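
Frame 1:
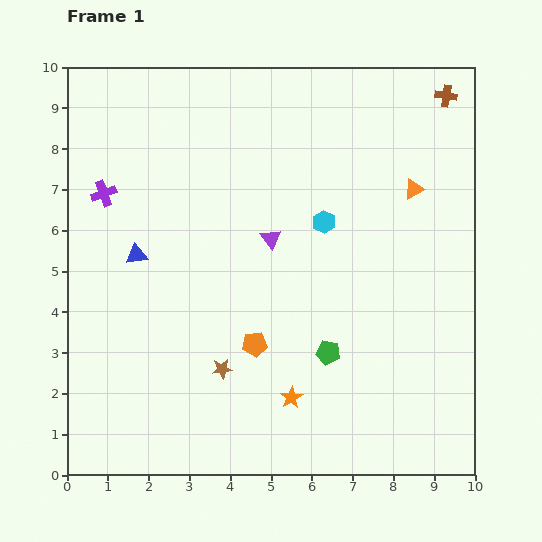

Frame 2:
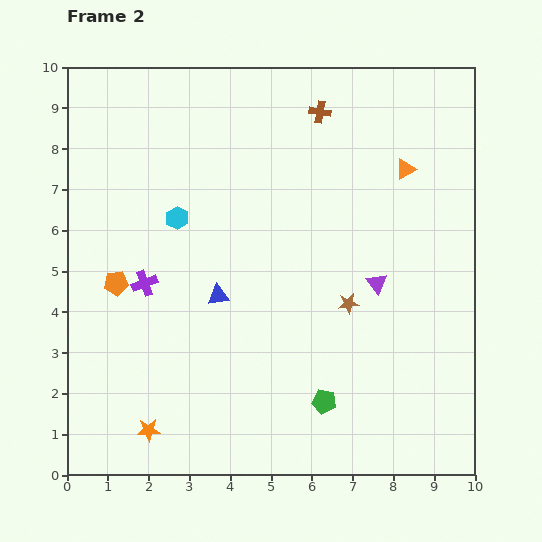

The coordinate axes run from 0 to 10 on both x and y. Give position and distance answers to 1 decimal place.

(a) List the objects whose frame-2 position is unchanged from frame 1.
none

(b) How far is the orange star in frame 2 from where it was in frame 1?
3.6

The orange star moved from (5.5, 1.9) to (2.0, 1.1), a distance of √(3.5² + 0.8²) ≈ 3.6.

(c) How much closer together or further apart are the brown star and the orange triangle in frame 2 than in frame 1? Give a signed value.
-2.8

Distance in frame 1: 6.4. Distance in frame 2: 3.6.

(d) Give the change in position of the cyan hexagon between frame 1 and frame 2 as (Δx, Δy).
(-3.6, 0.1)

The cyan hexagon was at (6.3, 6.2) in frame 1 and (2.7, 6.3) in frame 2.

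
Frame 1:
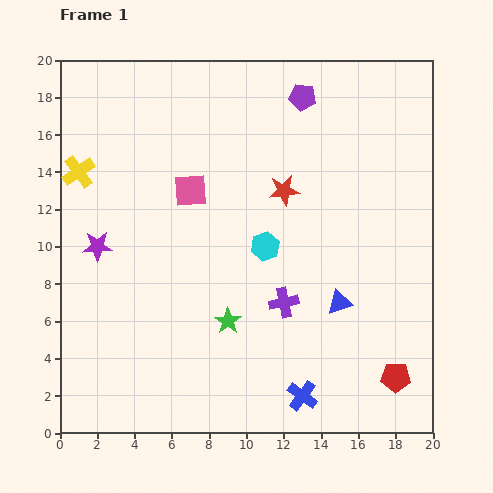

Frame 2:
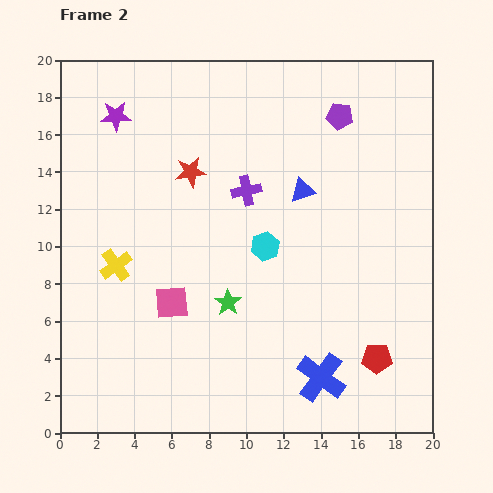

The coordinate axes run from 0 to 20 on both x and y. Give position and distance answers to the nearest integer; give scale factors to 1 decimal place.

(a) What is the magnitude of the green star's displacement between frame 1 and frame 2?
1

The green star moved from (9, 6) to (9, 7), a distance of √(0² + 1²) ≈ 1.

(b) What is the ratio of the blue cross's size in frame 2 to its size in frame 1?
1.6×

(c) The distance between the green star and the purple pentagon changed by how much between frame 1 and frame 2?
-1

Distance in frame 1: 13. Distance in frame 2: 12.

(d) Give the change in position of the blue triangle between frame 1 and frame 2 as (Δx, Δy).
(-2, 6)

The blue triangle was at (15, 7) in frame 1 and (13, 13) in frame 2.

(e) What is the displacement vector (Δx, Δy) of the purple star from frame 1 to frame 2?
(1, 7)

The purple star was at (2, 10) in frame 1 and (3, 17) in frame 2.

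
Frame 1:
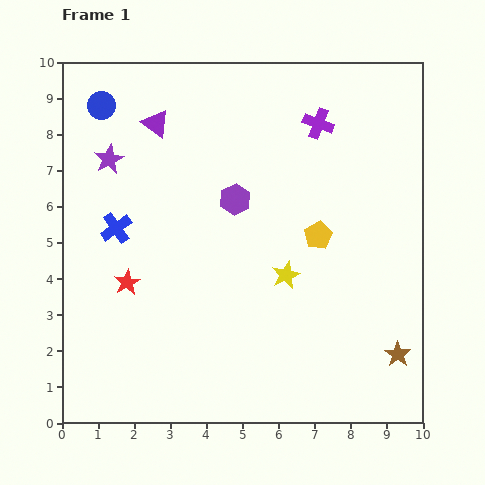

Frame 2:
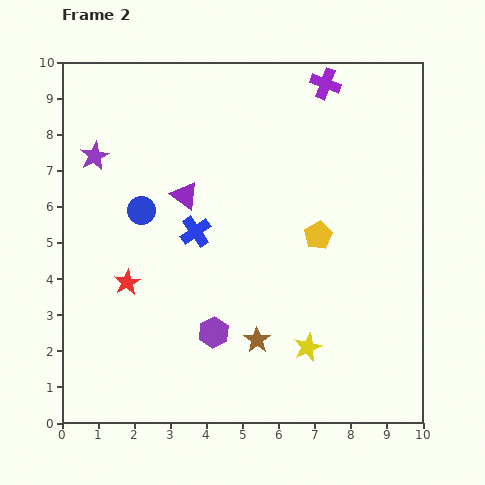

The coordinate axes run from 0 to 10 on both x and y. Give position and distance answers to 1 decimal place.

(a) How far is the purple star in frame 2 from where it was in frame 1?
0.4

The purple star moved from (1.3, 7.3) to (0.9, 7.4), a distance of √(0.4² + 0.1²) ≈ 0.4.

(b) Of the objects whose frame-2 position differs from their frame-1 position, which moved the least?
the purple star

(moved 0.4)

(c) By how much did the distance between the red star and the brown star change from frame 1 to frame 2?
-3.9

Distance in frame 1: 7.8. Distance in frame 2: 3.9.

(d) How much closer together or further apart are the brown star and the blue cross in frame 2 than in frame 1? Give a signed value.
-5.1

Distance in frame 1: 8.5. Distance in frame 2: 3.4.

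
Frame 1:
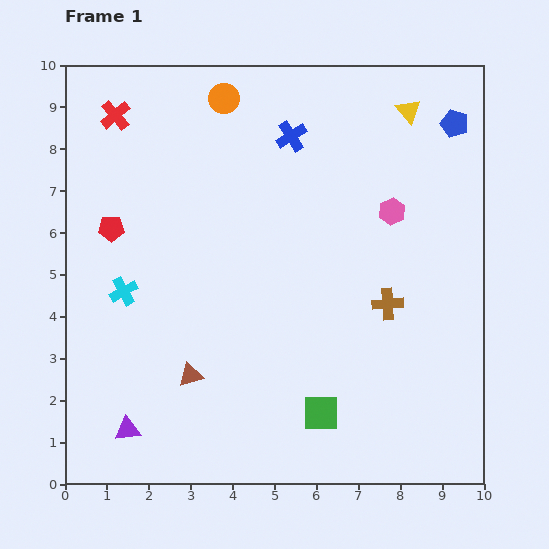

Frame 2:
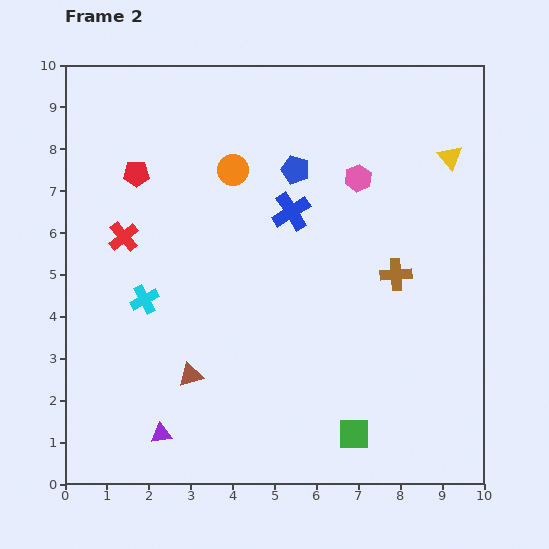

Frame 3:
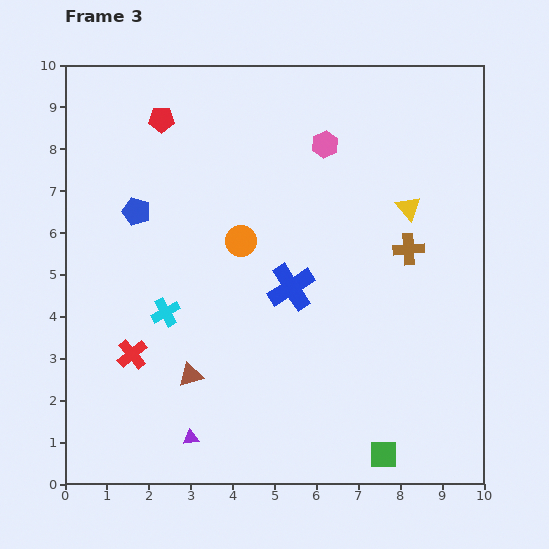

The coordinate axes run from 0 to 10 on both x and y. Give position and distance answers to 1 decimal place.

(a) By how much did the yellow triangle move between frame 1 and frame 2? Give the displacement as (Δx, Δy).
(1.0, -1.1)

The yellow triangle was at (8.2, 8.9) in frame 1 and (9.2, 7.8) in frame 2.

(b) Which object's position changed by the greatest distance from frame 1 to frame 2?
the blue pentagon

(moved 4.0; next 2.9)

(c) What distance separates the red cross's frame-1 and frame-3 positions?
5.7

The red cross moved from (1.2, 8.8) to (1.6, 3.1), a distance of √(0.4² + 5.7²) ≈ 5.7.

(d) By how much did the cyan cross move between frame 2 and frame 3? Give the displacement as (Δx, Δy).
(0.5, -0.3)

The cyan cross was at (1.9, 4.4) in frame 2 and (2.4, 4.1) in frame 3.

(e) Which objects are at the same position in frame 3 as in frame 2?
the brown triangle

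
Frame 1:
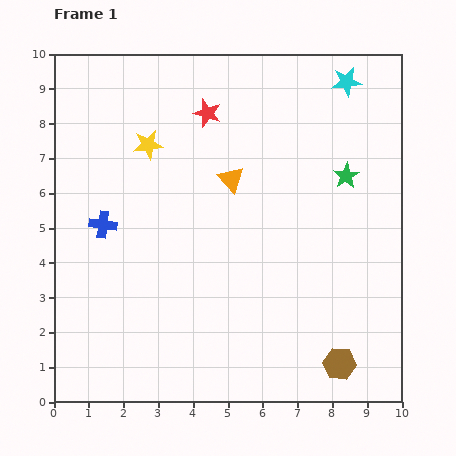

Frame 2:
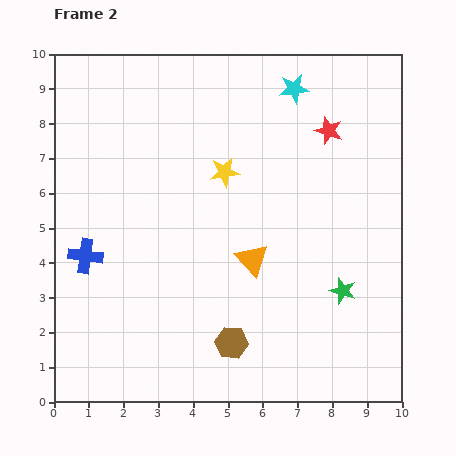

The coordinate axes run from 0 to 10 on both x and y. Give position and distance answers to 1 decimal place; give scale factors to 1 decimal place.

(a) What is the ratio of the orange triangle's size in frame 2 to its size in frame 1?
1.3×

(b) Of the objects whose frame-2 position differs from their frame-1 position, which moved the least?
the blue cross

(moved 1.0)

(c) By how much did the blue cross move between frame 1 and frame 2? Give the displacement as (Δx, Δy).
(-0.5, -0.9)

The blue cross was at (1.4, 5.1) in frame 1 and (0.9, 4.2) in frame 2.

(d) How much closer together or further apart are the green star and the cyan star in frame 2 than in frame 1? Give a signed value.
+3.3

Distance in frame 1: 2.7. Distance in frame 2: 6.0.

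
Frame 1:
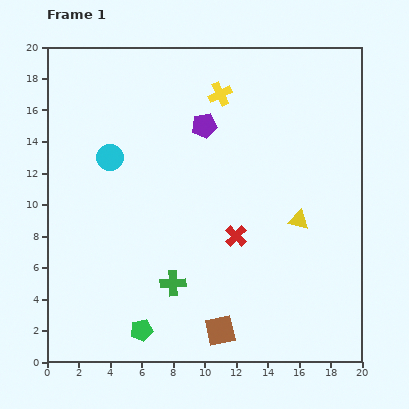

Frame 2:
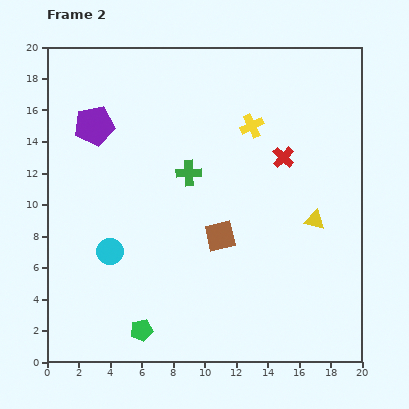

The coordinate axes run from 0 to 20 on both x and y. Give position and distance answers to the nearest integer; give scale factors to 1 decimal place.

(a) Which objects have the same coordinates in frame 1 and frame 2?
the green pentagon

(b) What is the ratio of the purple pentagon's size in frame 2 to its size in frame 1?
1.6×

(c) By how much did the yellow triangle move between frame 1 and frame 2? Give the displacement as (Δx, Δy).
(1, 0)

The yellow triangle was at (16, 9) in frame 1 and (17, 9) in frame 2.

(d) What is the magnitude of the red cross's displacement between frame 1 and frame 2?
6

The red cross moved from (12, 8) to (15, 13), a distance of √(3² + 5²) ≈ 6.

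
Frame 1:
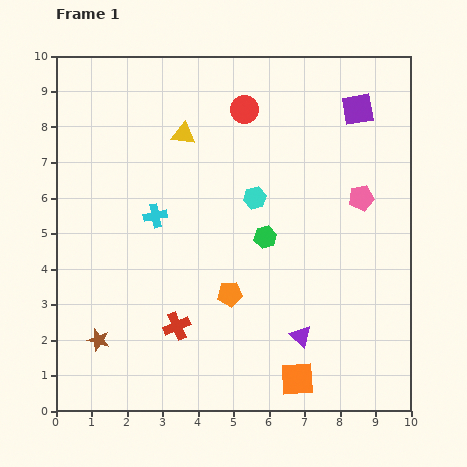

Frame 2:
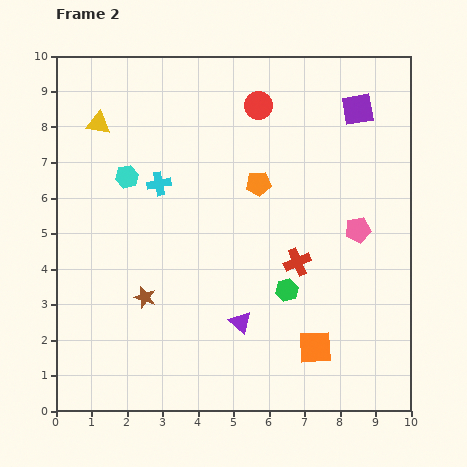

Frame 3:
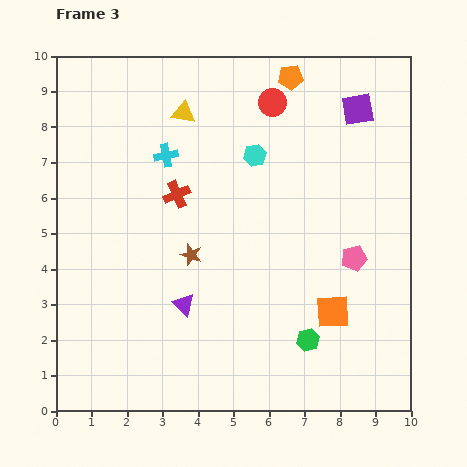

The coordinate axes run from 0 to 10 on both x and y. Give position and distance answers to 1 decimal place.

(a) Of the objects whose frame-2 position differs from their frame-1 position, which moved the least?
the red circle

(moved 0.4)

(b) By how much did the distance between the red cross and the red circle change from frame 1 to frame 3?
-2.7

Distance in frame 1: 6.4. Distance in frame 3: 3.7.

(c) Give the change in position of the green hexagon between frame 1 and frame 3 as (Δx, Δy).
(1.2, -2.9)

The green hexagon was at (5.9, 4.9) in frame 1 and (7.1, 2.0) in frame 3.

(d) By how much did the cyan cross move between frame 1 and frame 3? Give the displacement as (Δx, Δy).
(0.3, 1.7)

The cyan cross was at (2.8, 5.5) in frame 1 and (3.1, 7.2) in frame 3.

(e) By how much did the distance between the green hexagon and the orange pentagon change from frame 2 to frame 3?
+4.3

Distance in frame 2: 3.1. Distance in frame 3: 7.4.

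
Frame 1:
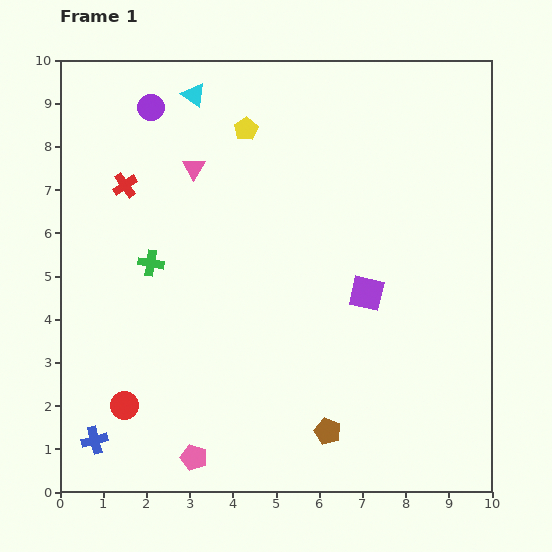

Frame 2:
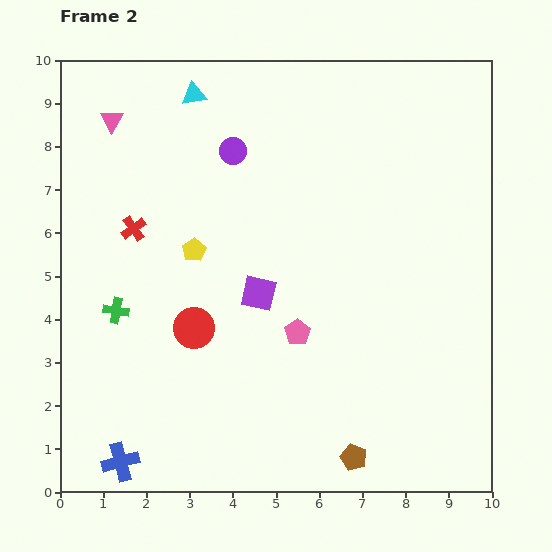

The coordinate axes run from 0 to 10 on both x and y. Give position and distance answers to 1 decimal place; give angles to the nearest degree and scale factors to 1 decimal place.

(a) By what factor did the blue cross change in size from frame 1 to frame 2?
1.4×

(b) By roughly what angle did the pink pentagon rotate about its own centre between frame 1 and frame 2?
18° clockwise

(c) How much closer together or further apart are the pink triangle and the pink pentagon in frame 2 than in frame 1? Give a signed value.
-0.2

Distance in frame 1: 6.7. Distance in frame 2: 6.5.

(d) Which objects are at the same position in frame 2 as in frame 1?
the cyan triangle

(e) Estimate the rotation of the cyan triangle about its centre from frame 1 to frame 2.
45° counter-clockwise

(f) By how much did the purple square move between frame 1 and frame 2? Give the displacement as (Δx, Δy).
(-2.5, 0.0)

The purple square was at (7.1, 4.6) in frame 1 and (4.6, 4.6) in frame 2.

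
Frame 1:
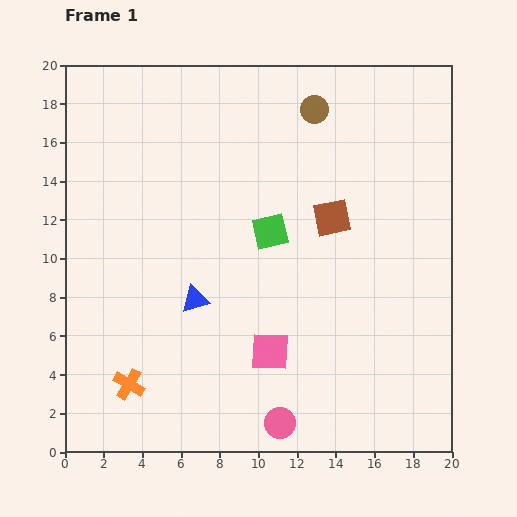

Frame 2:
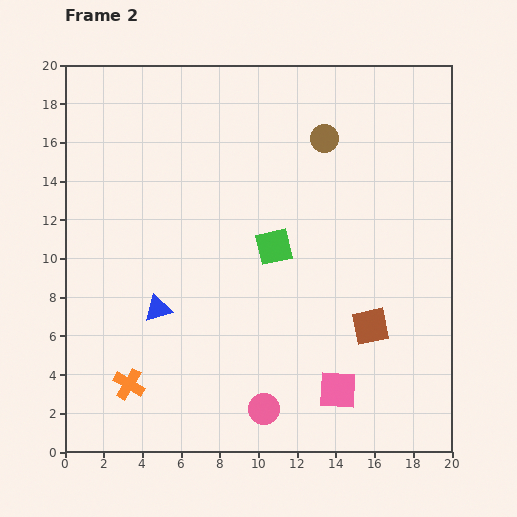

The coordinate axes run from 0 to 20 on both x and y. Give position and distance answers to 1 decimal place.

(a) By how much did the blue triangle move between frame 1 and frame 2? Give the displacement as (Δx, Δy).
(-1.9, -0.5)

The blue triangle was at (6.7, 7.9) in frame 1 and (4.8, 7.4) in frame 2.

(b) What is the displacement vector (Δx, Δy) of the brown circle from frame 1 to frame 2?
(0.5, -1.5)

The brown circle was at (12.9, 17.7) in frame 1 and (13.4, 16.2) in frame 2.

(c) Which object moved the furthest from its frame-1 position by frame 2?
the brown square

(moved 5.9; next 4.0)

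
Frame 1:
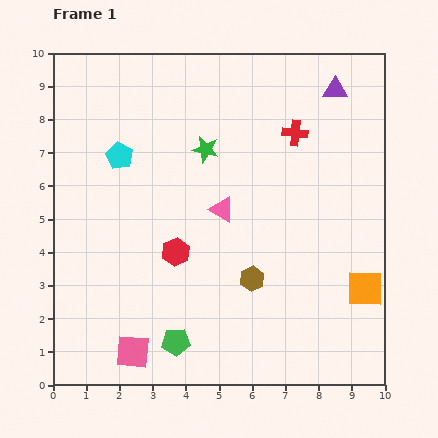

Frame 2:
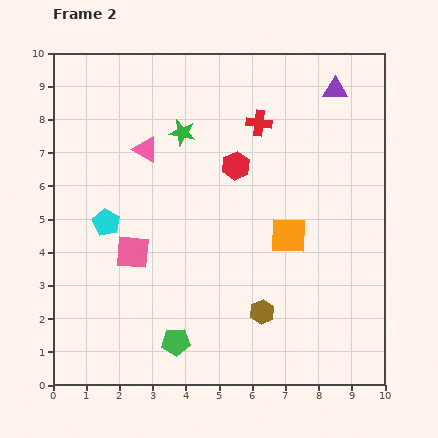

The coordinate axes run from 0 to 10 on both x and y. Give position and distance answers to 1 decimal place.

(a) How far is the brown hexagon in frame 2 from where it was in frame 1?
1.0

The brown hexagon moved from (6.0, 3.2) to (6.3, 2.2), a distance of √(0.3² + 1.0²) ≈ 1.0.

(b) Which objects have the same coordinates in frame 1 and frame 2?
the green pentagon, the purple triangle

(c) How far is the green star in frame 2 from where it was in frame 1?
0.9

The green star moved from (4.6, 7.1) to (3.9, 7.6), a distance of √(0.7² + 0.5²) ≈ 0.9.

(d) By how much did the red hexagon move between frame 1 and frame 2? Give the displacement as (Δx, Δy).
(1.8, 2.6)

The red hexagon was at (3.7, 4.0) in frame 1 and (5.5, 6.6) in frame 2.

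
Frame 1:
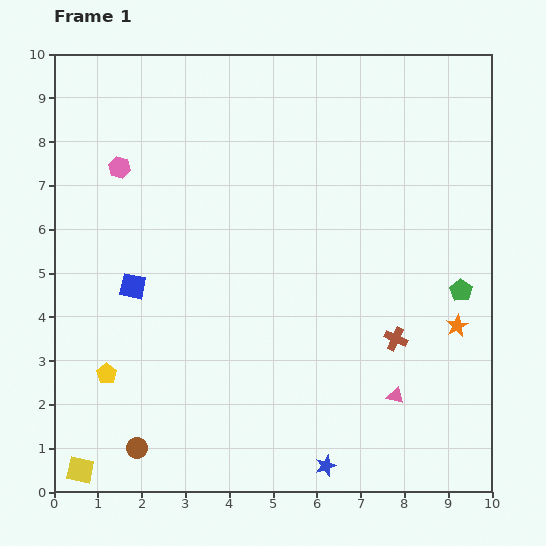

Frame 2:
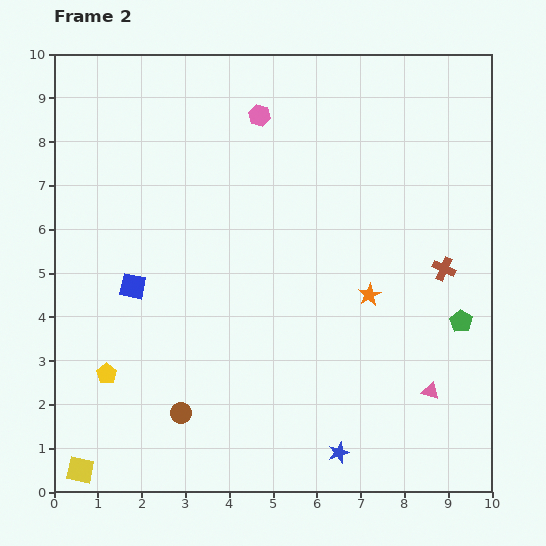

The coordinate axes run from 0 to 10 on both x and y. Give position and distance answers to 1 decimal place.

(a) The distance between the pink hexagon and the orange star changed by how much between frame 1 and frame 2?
-3.7

Distance in frame 1: 8.5. Distance in frame 2: 4.8.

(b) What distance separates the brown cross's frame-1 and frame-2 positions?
1.9

The brown cross moved from (7.8, 3.5) to (8.9, 5.1), a distance of √(1.1² + 1.6²) ≈ 1.9.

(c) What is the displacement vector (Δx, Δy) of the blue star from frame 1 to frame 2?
(0.3, 0.3)

The blue star was at (6.2, 0.6) in frame 1 and (6.5, 0.9) in frame 2.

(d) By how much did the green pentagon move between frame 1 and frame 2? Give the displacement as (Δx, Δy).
(0.0, -0.7)

The green pentagon was at (9.3, 4.6) in frame 1 and (9.3, 3.9) in frame 2.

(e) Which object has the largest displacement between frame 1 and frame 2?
the pink hexagon

(moved 3.4; next 2.1)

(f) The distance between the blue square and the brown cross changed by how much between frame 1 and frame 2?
+1.0

Distance in frame 1: 6.1. Distance in frame 2: 7.1.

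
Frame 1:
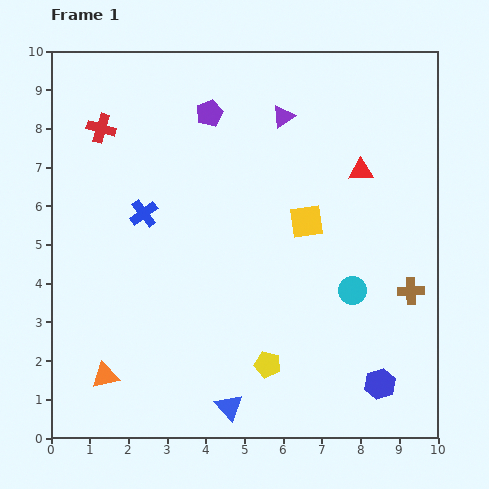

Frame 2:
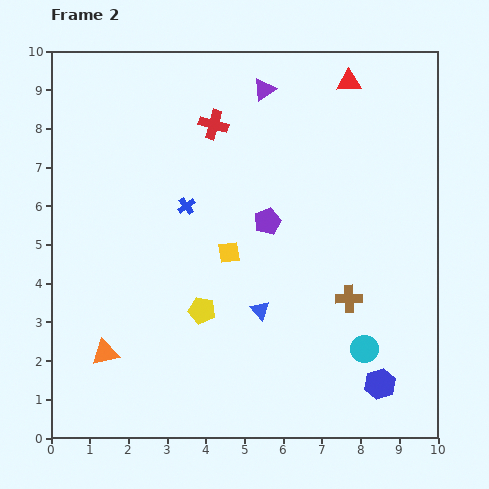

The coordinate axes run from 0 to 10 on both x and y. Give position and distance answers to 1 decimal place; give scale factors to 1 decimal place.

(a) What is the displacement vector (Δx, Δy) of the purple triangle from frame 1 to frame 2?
(-0.5, 0.7)

The purple triangle was at (6.0, 8.3) in frame 1 and (5.5, 9.0) in frame 2.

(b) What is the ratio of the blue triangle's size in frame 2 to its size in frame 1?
0.7×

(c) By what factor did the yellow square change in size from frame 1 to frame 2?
0.6×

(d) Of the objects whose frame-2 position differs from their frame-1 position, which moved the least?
the orange triangle

(moved 0.6)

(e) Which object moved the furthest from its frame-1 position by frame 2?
the purple pentagon

(moved 3.2; next 2.9)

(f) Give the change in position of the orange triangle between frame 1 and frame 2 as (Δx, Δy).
(0.0, 0.6)

The orange triangle was at (1.4, 1.6) in frame 1 and (1.4, 2.2) in frame 2.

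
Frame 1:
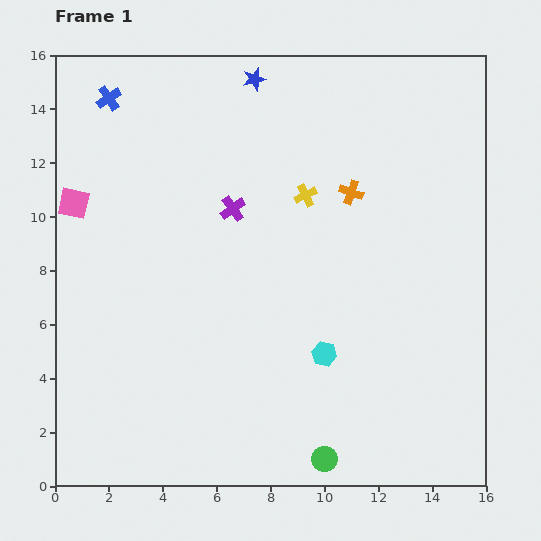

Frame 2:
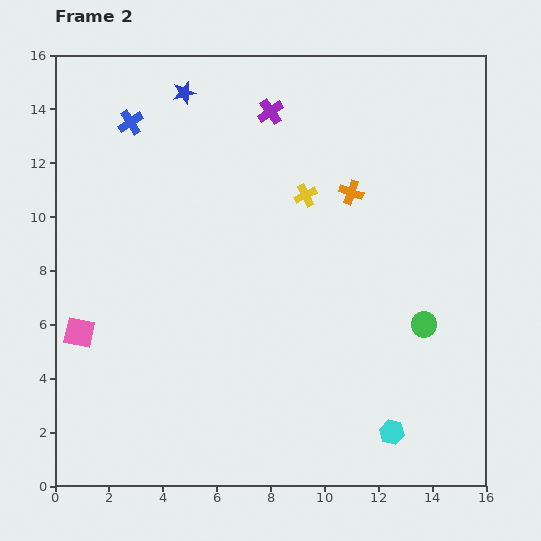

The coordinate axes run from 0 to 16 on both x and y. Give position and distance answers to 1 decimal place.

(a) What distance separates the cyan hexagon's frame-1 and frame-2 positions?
3.8

The cyan hexagon moved from (10.0, 4.9) to (12.5, 2.0), a distance of √(2.5² + 2.9²) ≈ 3.8.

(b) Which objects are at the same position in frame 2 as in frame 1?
the orange cross, the yellow cross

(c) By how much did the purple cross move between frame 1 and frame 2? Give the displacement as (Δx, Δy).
(1.4, 3.6)

The purple cross was at (6.6, 10.3) in frame 1 and (8.0, 13.9) in frame 2.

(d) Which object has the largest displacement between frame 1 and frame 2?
the green circle

(moved 6.2; next 4.8)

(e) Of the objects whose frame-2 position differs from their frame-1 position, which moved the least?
the blue cross

(moved 1.2)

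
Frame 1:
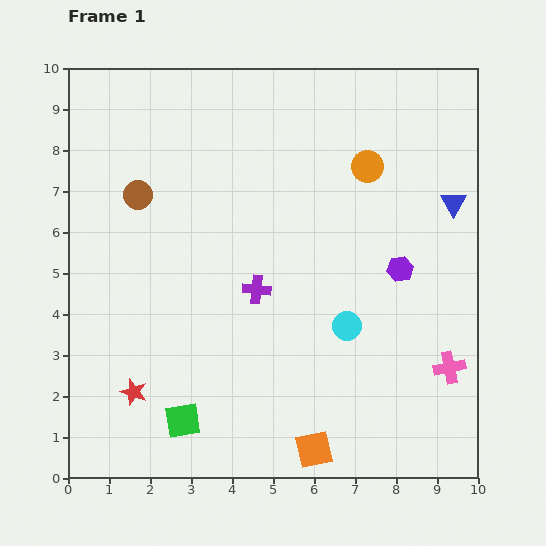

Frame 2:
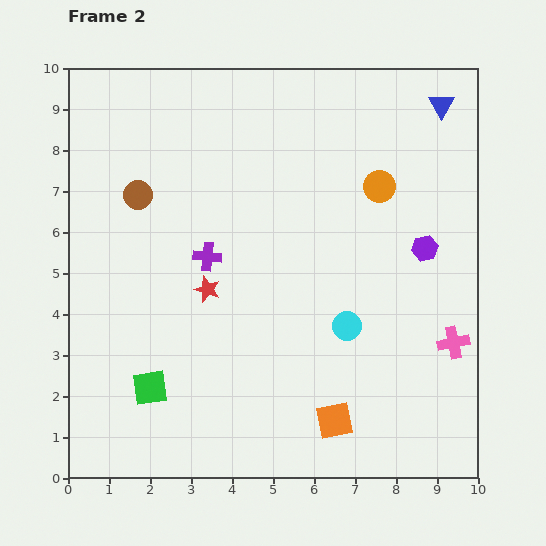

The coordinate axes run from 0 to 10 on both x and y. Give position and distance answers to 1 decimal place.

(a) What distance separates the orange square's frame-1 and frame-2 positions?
0.9

The orange square moved from (6.0, 0.7) to (6.5, 1.4), a distance of √(0.5² + 0.7²) ≈ 0.9.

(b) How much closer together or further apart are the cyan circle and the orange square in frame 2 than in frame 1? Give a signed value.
-0.8

Distance in frame 1: 3.1. Distance in frame 2: 2.3.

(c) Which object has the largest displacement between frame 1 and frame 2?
the red star

(moved 3.1; next 2.4)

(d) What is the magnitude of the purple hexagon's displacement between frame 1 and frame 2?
0.8

The purple hexagon moved from (8.1, 5.1) to (8.7, 5.6), a distance of √(0.6² + 0.5²) ≈ 0.8.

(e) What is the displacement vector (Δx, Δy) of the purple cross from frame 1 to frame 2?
(-1.2, 0.8)

The purple cross was at (4.6, 4.6) in frame 1 and (3.4, 5.4) in frame 2.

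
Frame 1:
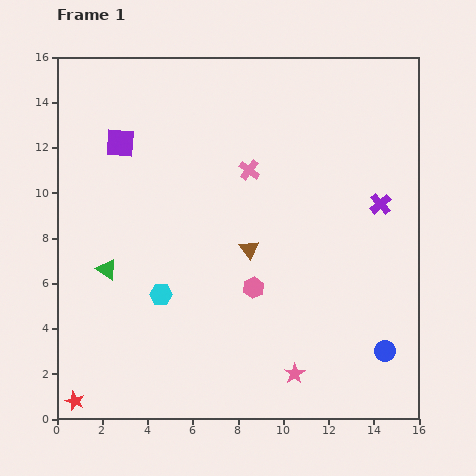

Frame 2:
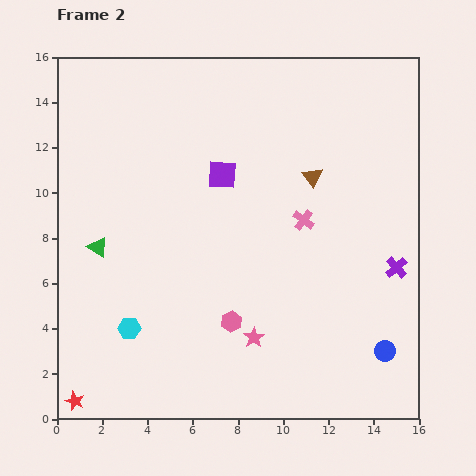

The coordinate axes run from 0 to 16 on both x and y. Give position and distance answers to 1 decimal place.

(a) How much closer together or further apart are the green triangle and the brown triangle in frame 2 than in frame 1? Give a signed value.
+3.6

Distance in frame 1: 6.4. Distance in frame 2: 10.0.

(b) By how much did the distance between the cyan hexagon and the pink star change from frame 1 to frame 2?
-1.4

Distance in frame 1: 6.9. Distance in frame 2: 5.5.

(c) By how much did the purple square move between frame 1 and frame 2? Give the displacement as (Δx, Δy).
(4.5, -1.4)

The purple square was at (2.8, 12.2) in frame 1 and (7.3, 10.8) in frame 2.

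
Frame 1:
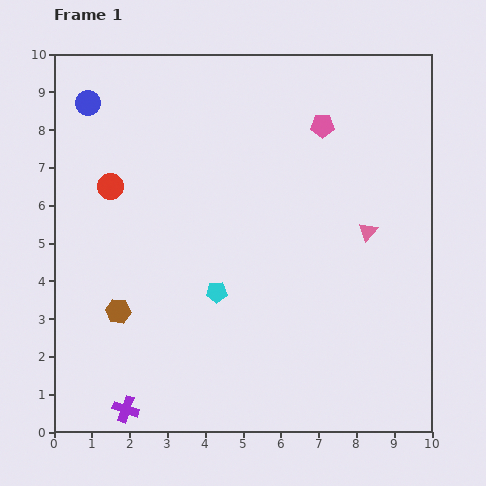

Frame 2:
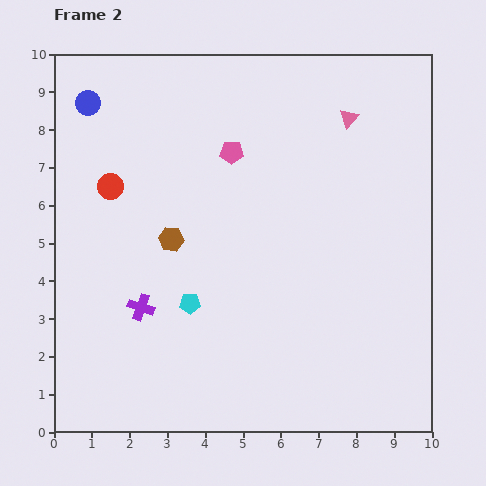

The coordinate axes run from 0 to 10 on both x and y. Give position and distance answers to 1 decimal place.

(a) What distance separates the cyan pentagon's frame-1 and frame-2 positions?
0.8

The cyan pentagon moved from (4.3, 3.7) to (3.6, 3.4), a distance of √(0.7² + 0.3²) ≈ 0.8.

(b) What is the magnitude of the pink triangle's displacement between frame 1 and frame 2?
3.0

The pink triangle moved from (8.3, 5.3) to (7.8, 8.3), a distance of √(0.5² + 3.0²) ≈ 3.0.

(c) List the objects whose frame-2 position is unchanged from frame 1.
the red circle, the blue circle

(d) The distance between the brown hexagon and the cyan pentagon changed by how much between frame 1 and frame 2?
-0.8

Distance in frame 1: 2.6. Distance in frame 2: 1.8.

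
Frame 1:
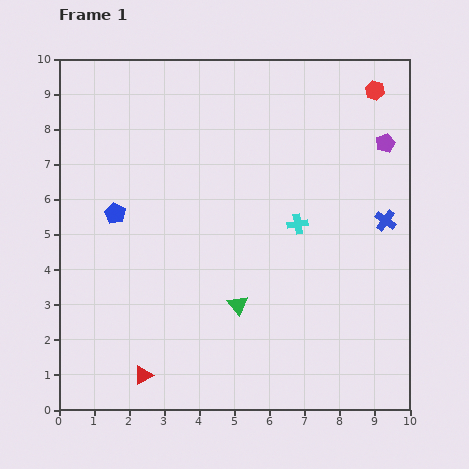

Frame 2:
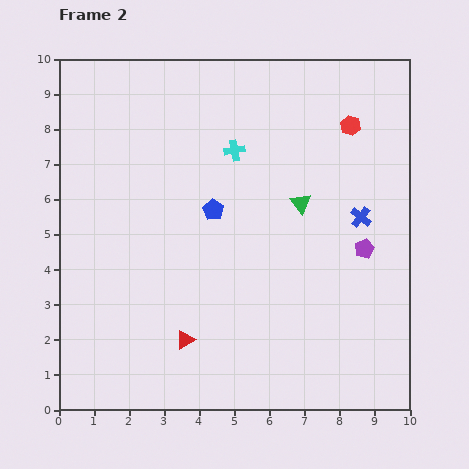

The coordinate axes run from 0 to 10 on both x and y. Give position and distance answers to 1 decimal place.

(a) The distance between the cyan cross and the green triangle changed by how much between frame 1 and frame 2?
-0.5

Distance in frame 1: 2.9. Distance in frame 2: 2.4.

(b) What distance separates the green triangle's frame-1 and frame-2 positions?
3.4

The green triangle moved from (5.1, 3.0) to (6.9, 5.9), a distance of √(1.8² + 2.9²) ≈ 3.4.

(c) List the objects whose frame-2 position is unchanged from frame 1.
none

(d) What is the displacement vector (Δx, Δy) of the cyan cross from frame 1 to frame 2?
(-1.8, 2.1)

The cyan cross was at (6.8, 5.3) in frame 1 and (5.0, 7.4) in frame 2.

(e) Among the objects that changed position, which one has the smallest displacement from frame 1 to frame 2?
the blue cross

(moved 0.7)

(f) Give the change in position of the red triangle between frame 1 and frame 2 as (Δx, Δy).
(1.2, 1.0)

The red triangle was at (2.4, 1.0) in frame 1 and (3.6, 2.0) in frame 2.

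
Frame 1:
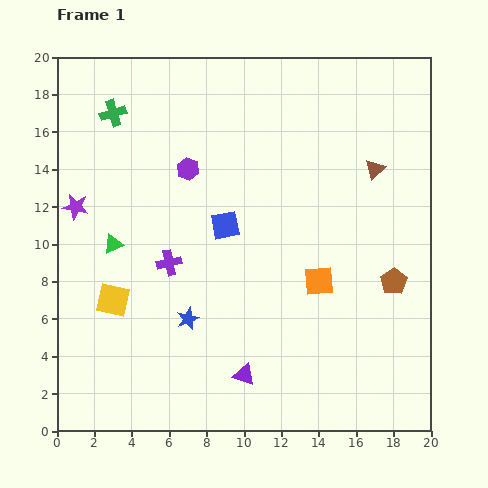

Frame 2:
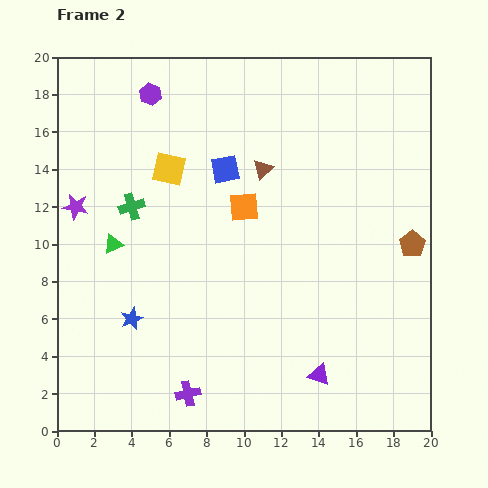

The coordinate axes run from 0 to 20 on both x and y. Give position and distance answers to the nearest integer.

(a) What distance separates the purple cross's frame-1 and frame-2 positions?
7

The purple cross moved from (6, 9) to (7, 2), a distance of √(1² + 7²) ≈ 7.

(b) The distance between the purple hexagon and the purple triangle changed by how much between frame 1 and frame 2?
+6

Distance in frame 1: 11. Distance in frame 2: 17.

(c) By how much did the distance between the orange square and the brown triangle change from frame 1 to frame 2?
-5

Distance in frame 1: 7. Distance in frame 2: 2.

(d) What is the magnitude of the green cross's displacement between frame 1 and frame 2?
5

The green cross moved from (3, 17) to (4, 12), a distance of √(1² + 5²) ≈ 5.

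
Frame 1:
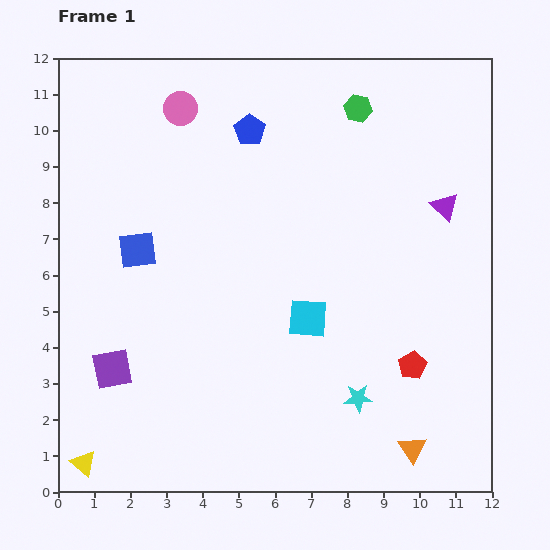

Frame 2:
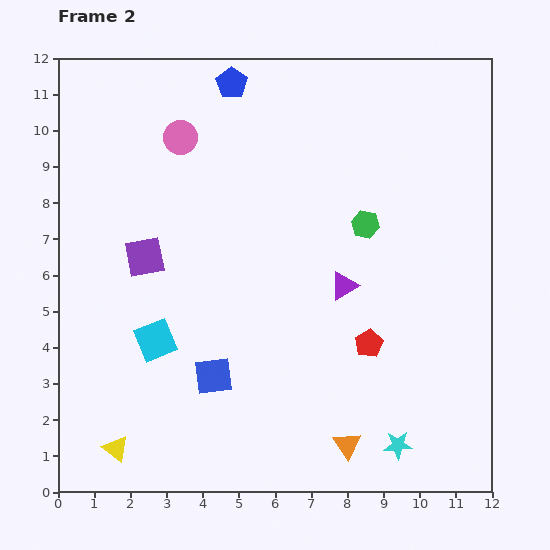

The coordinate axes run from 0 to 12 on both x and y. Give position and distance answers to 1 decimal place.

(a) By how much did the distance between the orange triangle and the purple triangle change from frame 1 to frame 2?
-2.4

Distance in frame 1: 6.8. Distance in frame 2: 4.4.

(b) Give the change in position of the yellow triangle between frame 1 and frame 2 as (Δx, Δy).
(0.9, 0.4)

The yellow triangle was at (0.7, 0.8) in frame 1 and (1.6, 1.2) in frame 2.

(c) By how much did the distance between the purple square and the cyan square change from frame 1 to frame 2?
-3.3

Distance in frame 1: 5.6. Distance in frame 2: 2.3.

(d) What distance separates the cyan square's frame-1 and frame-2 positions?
4.2

The cyan square moved from (6.9, 4.8) to (2.7, 4.2), a distance of √(4.2² + 0.6²) ≈ 4.2.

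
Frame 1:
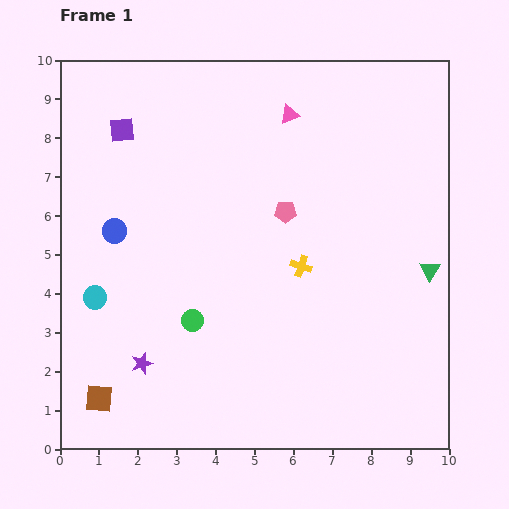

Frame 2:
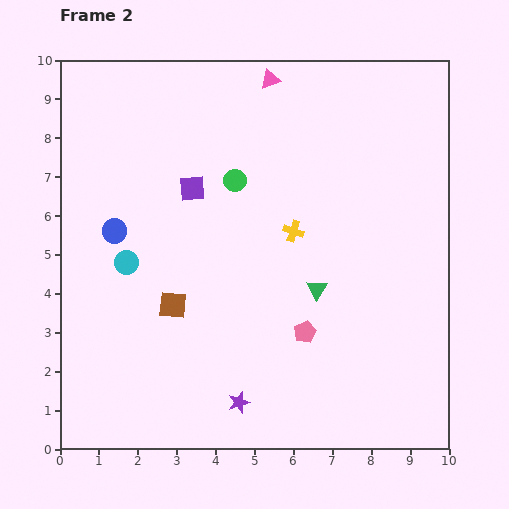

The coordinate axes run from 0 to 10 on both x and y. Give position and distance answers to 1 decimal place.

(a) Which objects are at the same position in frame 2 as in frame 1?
the blue circle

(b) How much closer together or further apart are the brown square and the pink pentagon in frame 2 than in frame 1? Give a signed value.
-3.3

Distance in frame 1: 6.8. Distance in frame 2: 3.5.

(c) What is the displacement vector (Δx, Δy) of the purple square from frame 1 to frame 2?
(1.8, -1.5)

The purple square was at (1.6, 8.2) in frame 1 and (3.4, 6.7) in frame 2.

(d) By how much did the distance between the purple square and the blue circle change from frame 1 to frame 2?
-0.3

Distance in frame 1: 2.6. Distance in frame 2: 2.3.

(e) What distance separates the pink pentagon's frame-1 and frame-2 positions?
3.1

The pink pentagon moved from (5.8, 6.1) to (6.3, 3.0), a distance of √(0.5² + 3.1²) ≈ 3.1.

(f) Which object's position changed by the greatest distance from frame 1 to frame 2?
the green circle

(moved 3.8; next 3.1)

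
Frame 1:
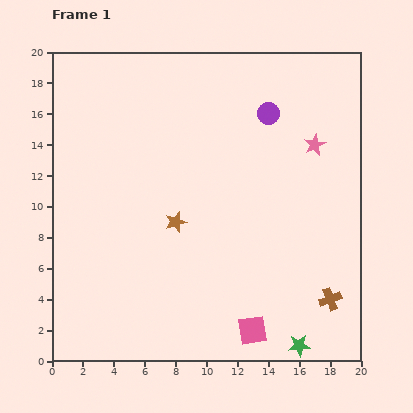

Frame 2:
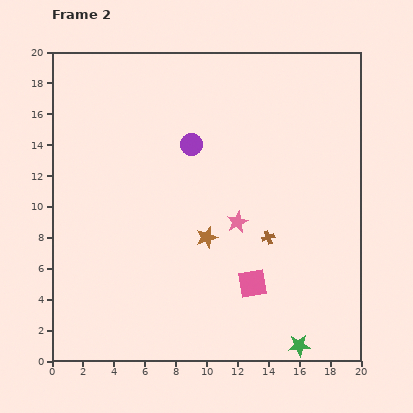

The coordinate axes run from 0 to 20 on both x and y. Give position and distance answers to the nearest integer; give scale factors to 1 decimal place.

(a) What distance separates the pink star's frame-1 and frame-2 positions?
7

The pink star moved from (17, 14) to (12, 9), a distance of √(5² + 5²) ≈ 7.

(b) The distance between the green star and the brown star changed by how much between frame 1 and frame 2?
-2

Distance in frame 1: 11. Distance in frame 2: 9.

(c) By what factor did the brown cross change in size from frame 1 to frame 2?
0.6×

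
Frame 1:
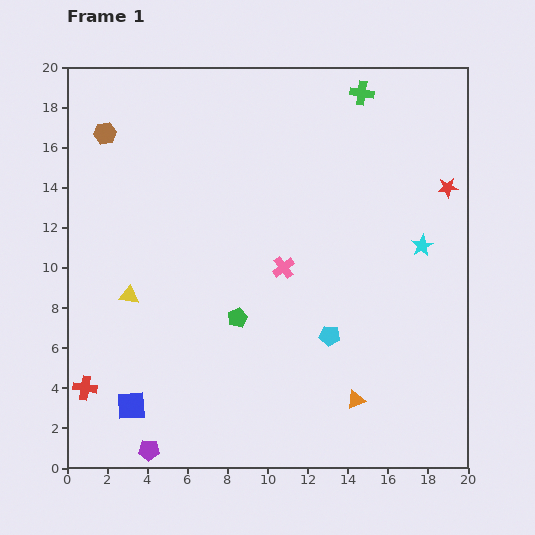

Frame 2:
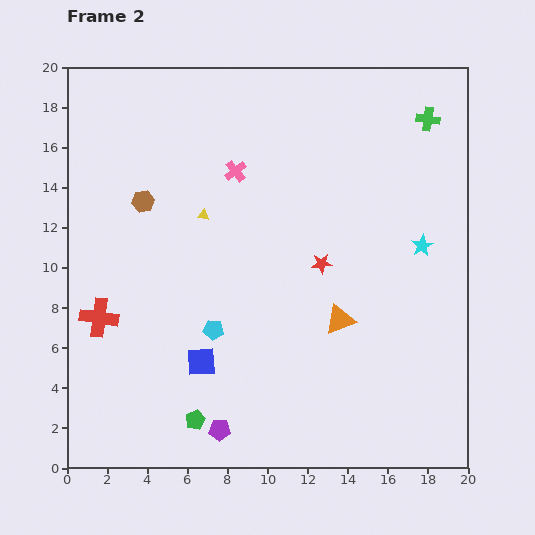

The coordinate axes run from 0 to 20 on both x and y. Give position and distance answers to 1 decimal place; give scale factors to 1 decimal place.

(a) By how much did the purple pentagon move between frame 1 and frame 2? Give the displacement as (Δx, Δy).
(3.5, 1.0)

The purple pentagon was at (4.1, 0.9) in frame 1 and (7.6, 1.9) in frame 2.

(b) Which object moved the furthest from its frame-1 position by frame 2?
the red star

(moved 7.4; next 5.8)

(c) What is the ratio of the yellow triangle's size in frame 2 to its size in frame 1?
0.6×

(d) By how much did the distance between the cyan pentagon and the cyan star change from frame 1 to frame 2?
+4.8

Distance in frame 1: 6.4. Distance in frame 2: 11.2.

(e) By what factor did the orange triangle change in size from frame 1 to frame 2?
1.7×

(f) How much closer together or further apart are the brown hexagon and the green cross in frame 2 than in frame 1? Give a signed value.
+1.8

Distance in frame 1: 13.0. Distance in frame 2: 14.8.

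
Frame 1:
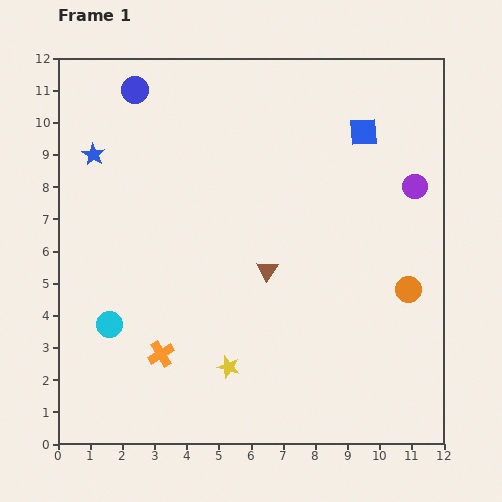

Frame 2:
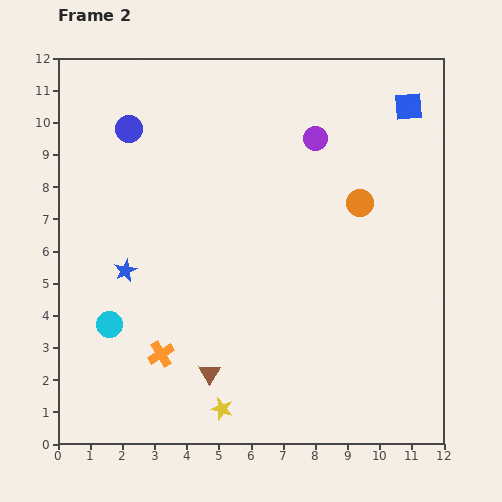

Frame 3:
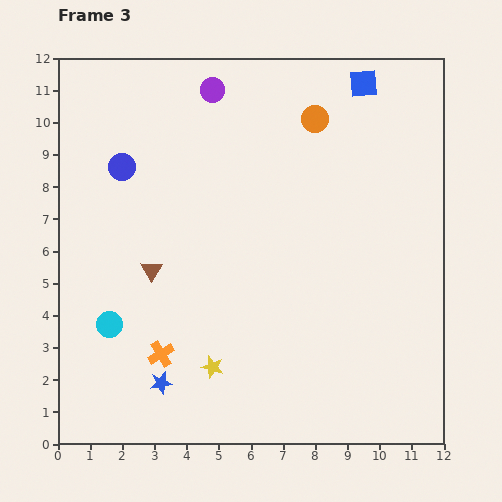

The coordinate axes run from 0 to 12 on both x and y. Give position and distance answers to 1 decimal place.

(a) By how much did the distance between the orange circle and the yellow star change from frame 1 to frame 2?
+1.6

Distance in frame 1: 6.1. Distance in frame 2: 7.7.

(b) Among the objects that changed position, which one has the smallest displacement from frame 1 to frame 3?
the yellow star

(moved 0.5)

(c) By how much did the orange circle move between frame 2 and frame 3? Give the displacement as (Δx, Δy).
(-1.4, 2.6)

The orange circle was at (9.4, 7.5) in frame 2 and (8.0, 10.1) in frame 3.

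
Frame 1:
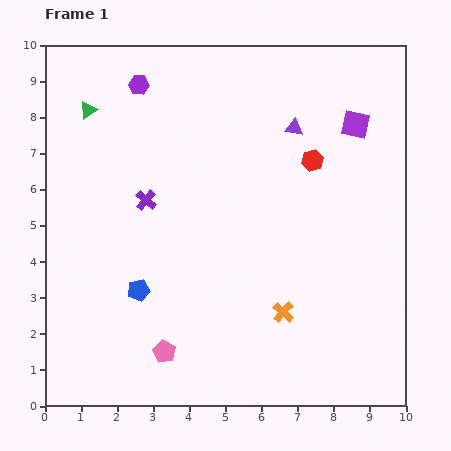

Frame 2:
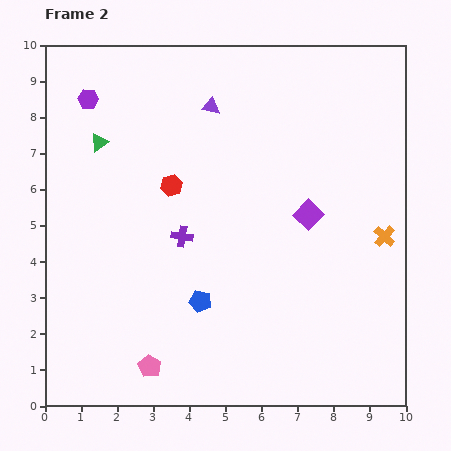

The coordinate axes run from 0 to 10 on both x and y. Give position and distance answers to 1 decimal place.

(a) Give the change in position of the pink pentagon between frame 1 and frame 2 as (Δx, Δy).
(-0.4, -0.4)

The pink pentagon was at (3.3, 1.5) in frame 1 and (2.9, 1.1) in frame 2.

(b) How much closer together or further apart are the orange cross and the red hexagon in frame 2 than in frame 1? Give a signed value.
+1.8

Distance in frame 1: 4.3. Distance in frame 2: 6.1.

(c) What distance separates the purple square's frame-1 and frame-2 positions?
2.8

The purple square moved from (8.6, 7.8) to (7.3, 5.3), a distance of √(1.3² + 2.5²) ≈ 2.8.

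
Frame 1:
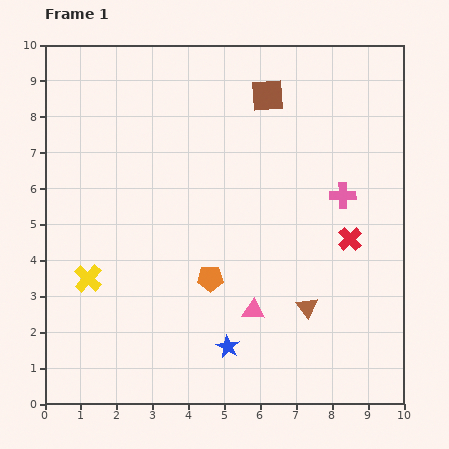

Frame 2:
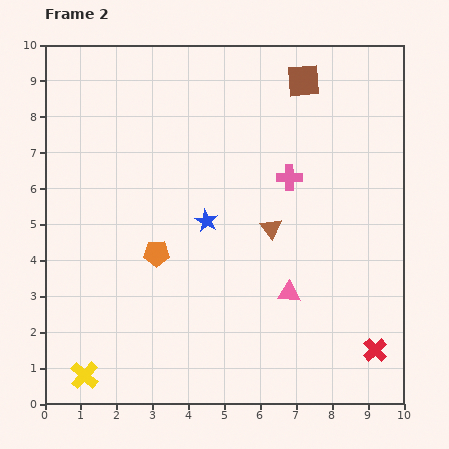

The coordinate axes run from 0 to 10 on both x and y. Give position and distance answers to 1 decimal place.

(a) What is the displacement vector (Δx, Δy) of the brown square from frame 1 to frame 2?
(1.0, 0.4)

The brown square was at (6.2, 8.6) in frame 1 and (7.2, 9.0) in frame 2.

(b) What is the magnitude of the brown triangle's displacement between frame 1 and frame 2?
2.4

The brown triangle moved from (7.3, 2.7) to (6.3, 4.9), a distance of √(1.0² + 2.2²) ≈ 2.4.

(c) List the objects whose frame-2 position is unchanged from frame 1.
none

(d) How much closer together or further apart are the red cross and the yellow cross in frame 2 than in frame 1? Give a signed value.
+0.7

Distance in frame 1: 7.4. Distance in frame 2: 8.1.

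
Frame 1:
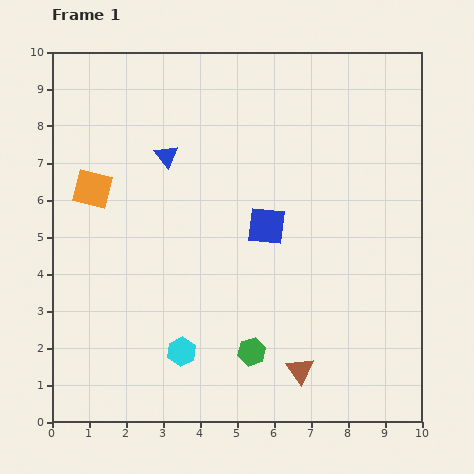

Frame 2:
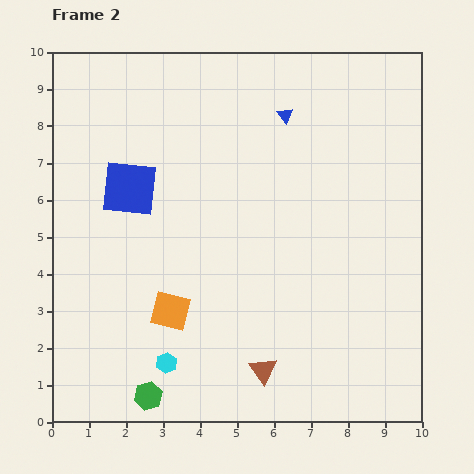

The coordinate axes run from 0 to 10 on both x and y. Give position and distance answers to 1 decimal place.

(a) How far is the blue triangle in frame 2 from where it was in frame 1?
3.4

The blue triangle moved from (3.1, 7.2) to (6.3, 8.3), a distance of √(3.2² + 1.1²) ≈ 3.4.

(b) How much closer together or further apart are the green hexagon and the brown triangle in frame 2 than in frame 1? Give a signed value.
+1.8

Distance in frame 1: 1.4. Distance in frame 2: 3.2.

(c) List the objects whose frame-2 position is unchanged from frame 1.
none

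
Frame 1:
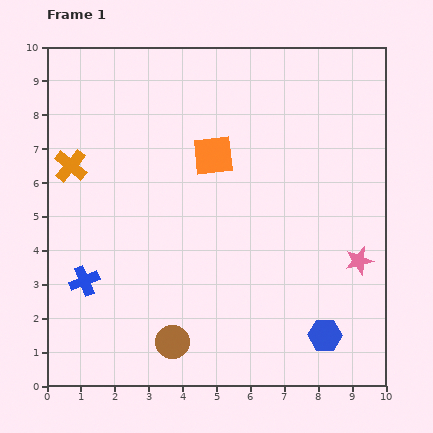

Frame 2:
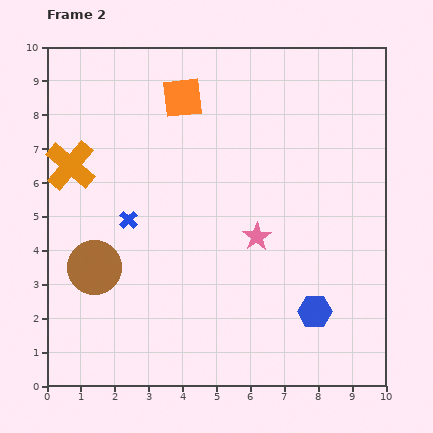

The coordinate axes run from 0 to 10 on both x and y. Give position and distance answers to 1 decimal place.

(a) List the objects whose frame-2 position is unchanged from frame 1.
the orange cross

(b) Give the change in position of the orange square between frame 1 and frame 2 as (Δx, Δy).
(-0.9, 1.7)

The orange square was at (4.9, 6.8) in frame 1 and (4.0, 8.5) in frame 2.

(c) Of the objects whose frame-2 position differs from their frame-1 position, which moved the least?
the blue hexagon

(moved 0.8)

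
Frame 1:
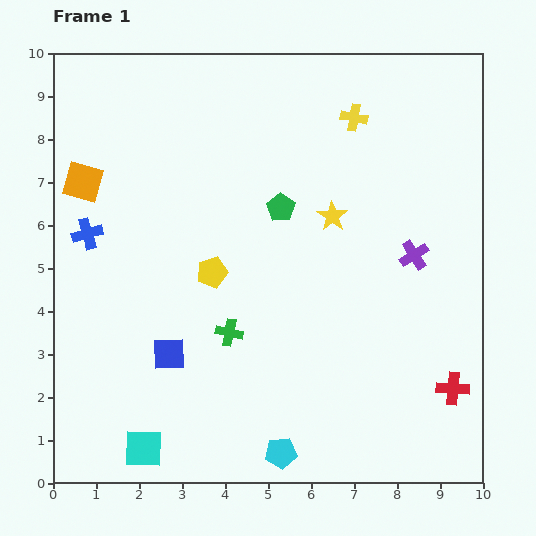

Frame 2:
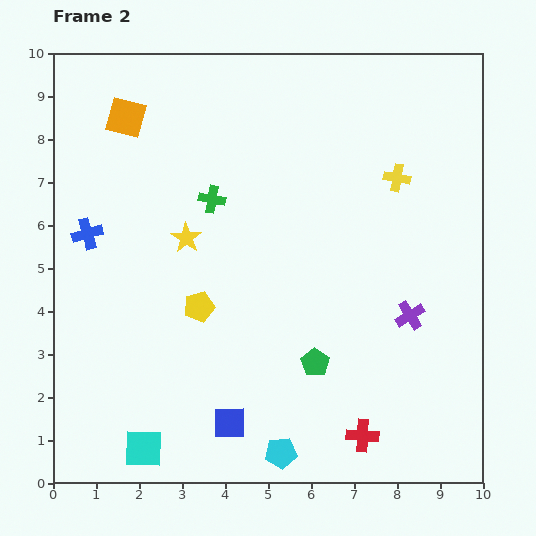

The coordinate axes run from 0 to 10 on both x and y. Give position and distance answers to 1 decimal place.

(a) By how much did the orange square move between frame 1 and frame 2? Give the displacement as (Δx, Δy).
(1.0, 1.5)

The orange square was at (0.7, 7.0) in frame 1 and (1.7, 8.5) in frame 2.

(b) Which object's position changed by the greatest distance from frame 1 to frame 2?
the green pentagon

(moved 3.7; next 3.4)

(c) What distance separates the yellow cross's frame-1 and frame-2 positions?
1.7

The yellow cross moved from (7.0, 8.5) to (8.0, 7.1), a distance of √(1.0² + 1.4²) ≈ 1.7.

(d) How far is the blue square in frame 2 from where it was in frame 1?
2.1

The blue square moved from (2.7, 3.0) to (4.1, 1.4), a distance of √(1.4² + 1.6²) ≈ 2.1.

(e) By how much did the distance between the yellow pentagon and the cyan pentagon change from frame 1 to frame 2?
-0.6

Distance in frame 1: 4.5. Distance in frame 2: 3.9.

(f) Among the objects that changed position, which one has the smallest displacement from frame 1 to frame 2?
the yellow pentagon

(moved 0.9)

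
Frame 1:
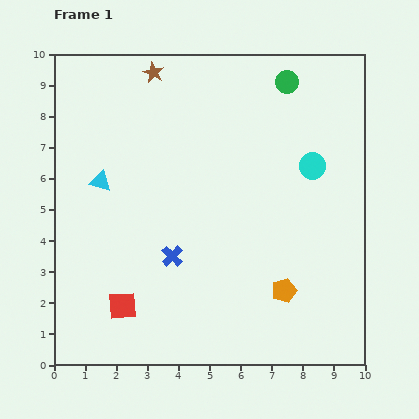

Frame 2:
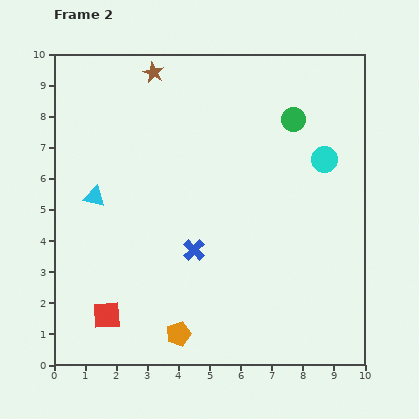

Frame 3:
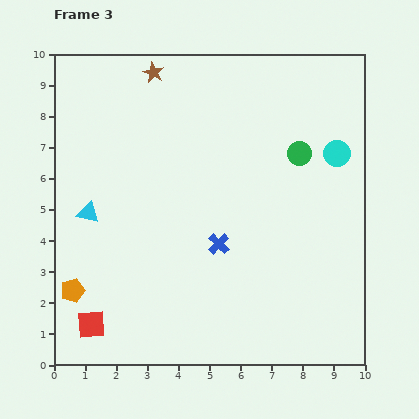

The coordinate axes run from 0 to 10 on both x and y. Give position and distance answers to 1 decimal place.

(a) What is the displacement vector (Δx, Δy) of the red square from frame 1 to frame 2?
(-0.5, -0.3)

The red square was at (2.2, 1.9) in frame 1 and (1.7, 1.6) in frame 2.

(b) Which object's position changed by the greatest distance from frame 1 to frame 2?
the orange pentagon

(moved 3.7; next 1.2)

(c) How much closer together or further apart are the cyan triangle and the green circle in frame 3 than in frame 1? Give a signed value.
+0.3

Distance in frame 1: 6.8. Distance in frame 3: 7.1.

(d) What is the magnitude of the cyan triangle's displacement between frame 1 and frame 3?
1.1

The cyan triangle moved from (1.5, 5.9) to (1.1, 4.9), a distance of √(0.4² + 1.0²) ≈ 1.1.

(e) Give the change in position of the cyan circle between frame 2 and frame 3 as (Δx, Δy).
(0.4, 0.2)

The cyan circle was at (8.7, 6.6) in frame 2 and (9.1, 6.8) in frame 3.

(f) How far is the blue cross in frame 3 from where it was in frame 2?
0.8

The blue cross moved from (4.5, 3.7) to (5.3, 3.9), a distance of √(0.8² + 0.2²) ≈ 0.8.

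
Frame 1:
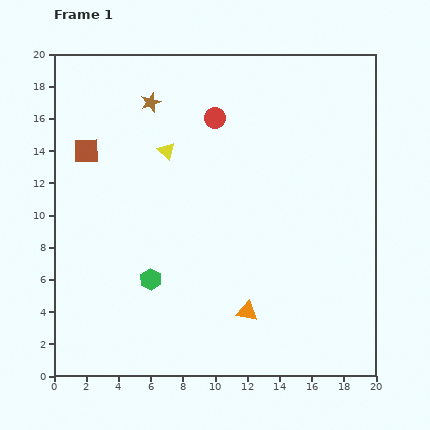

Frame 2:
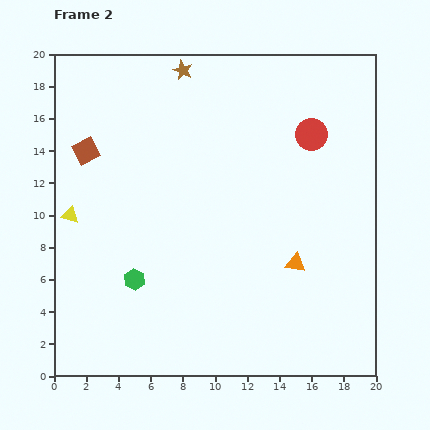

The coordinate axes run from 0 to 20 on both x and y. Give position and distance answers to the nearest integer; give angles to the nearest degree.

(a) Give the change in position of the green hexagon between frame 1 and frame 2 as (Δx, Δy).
(-1, 0)

The green hexagon was at (6, 6) in frame 1 and (5, 6) in frame 2.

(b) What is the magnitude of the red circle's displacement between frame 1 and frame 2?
6

The red circle moved from (10, 16) to (16, 15), a distance of √(6² + 1²) ≈ 6.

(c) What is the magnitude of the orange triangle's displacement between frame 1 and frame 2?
4

The orange triangle moved from (12, 4) to (15, 7), a distance of √(3² + 3²) ≈ 4.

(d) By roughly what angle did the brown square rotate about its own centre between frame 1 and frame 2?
27° counter-clockwise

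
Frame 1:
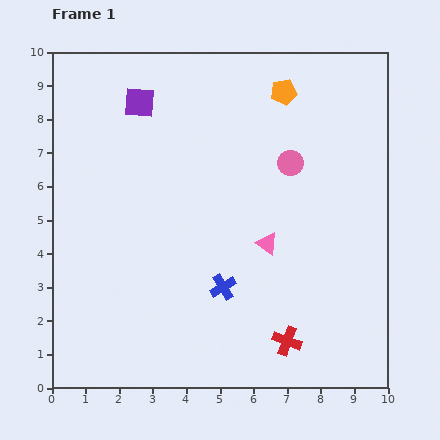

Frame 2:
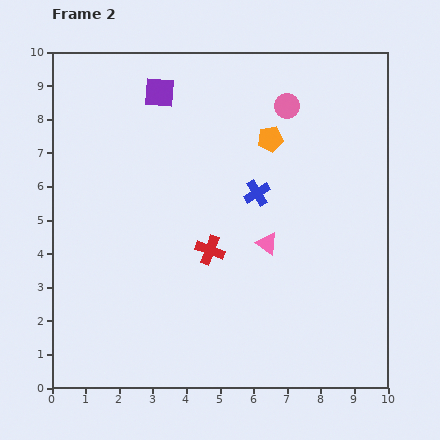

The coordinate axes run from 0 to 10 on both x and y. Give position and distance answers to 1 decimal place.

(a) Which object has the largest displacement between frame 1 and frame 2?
the red cross

(moved 3.5; next 3.0)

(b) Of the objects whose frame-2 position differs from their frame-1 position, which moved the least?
the purple square

(moved 0.7)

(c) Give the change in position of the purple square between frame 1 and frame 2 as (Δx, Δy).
(0.6, 0.3)

The purple square was at (2.6, 8.5) in frame 1 and (3.2, 8.8) in frame 2.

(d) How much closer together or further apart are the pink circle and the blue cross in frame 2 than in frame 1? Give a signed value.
-1.4

Distance in frame 1: 4.2. Distance in frame 2: 2.8.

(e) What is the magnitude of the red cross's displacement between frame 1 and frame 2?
3.5

The red cross moved from (7.0, 1.4) to (4.7, 4.1), a distance of √(2.3² + 2.7²) ≈ 3.5.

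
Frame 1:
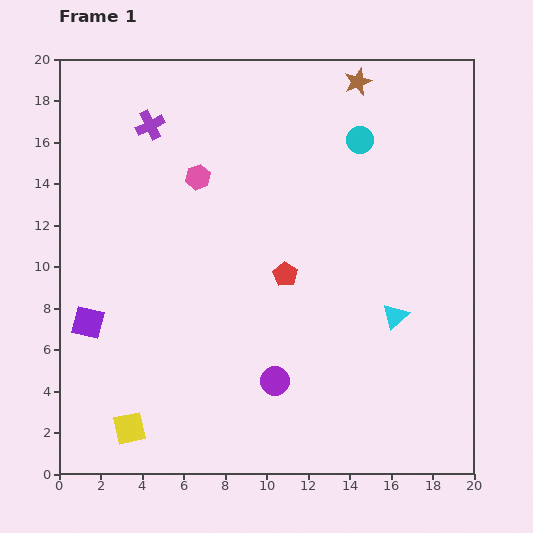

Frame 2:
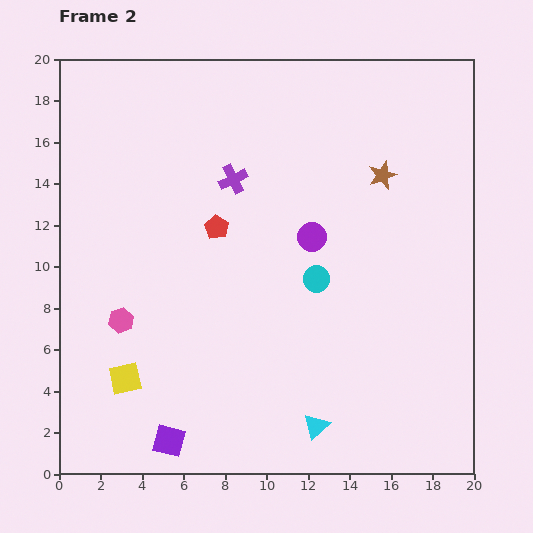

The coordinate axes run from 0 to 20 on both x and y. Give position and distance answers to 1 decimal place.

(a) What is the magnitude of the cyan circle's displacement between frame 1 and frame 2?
7.0

The cyan circle moved from (14.5, 16.1) to (12.4, 9.4), a distance of √(2.1² + 6.7²) ≈ 7.0.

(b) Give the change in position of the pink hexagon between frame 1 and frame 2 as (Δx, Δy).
(-3.7, -6.9)

The pink hexagon was at (6.7, 14.3) in frame 1 and (3.0, 7.4) in frame 2.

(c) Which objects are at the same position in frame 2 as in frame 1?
none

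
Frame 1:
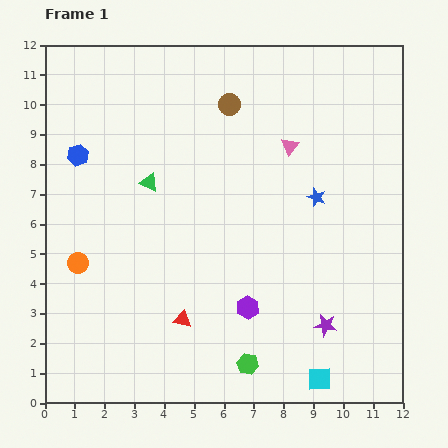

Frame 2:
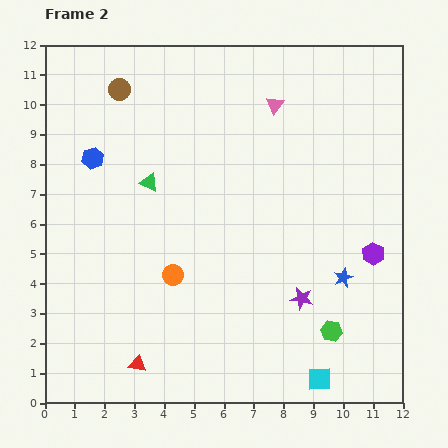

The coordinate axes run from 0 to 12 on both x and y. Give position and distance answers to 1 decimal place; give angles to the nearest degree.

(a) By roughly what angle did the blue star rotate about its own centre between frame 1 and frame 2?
29° clockwise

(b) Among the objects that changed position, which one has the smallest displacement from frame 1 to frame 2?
the blue hexagon

(moved 0.5)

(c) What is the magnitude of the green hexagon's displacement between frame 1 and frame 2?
3.0

The green hexagon moved from (6.8, 1.3) to (9.6, 2.4), a distance of √(2.8² + 1.1²) ≈ 3.0.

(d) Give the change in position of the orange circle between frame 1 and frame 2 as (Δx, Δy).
(3.2, -0.4)

The orange circle was at (1.1, 4.7) in frame 1 and (4.3, 4.3) in frame 2.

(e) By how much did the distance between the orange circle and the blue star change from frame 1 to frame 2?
-2.6

Distance in frame 1: 8.3. Distance in frame 2: 5.7.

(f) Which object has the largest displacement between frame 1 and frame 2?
the purple hexagon

(moved 4.6; next 3.7)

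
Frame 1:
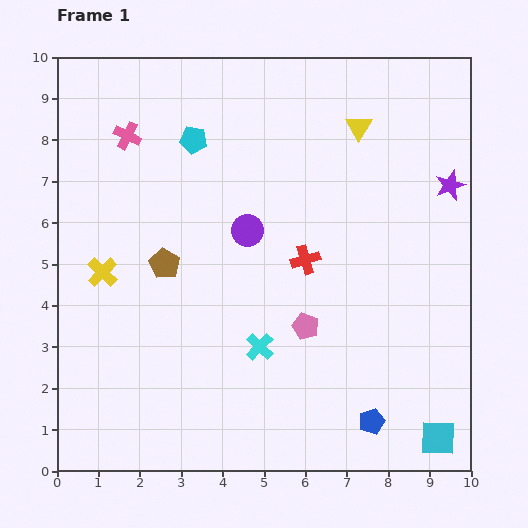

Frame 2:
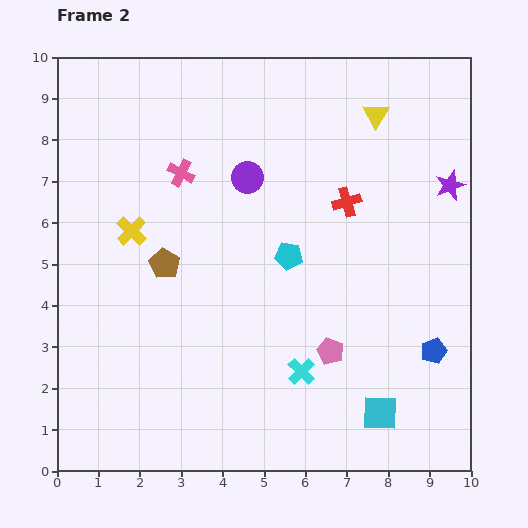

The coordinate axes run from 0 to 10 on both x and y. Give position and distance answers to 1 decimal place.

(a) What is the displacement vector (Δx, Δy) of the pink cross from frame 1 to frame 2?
(1.3, -0.9)

The pink cross was at (1.7, 8.1) in frame 1 and (3.0, 7.2) in frame 2.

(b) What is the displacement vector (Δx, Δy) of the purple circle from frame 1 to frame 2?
(0.0, 1.3)

The purple circle was at (4.6, 5.8) in frame 1 and (4.6, 7.1) in frame 2.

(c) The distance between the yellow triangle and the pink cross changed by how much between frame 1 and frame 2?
-0.7

Distance in frame 1: 5.6. Distance in frame 2: 4.9.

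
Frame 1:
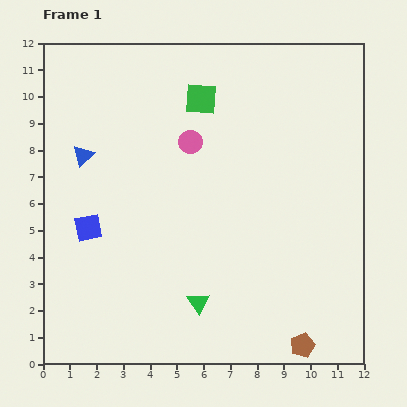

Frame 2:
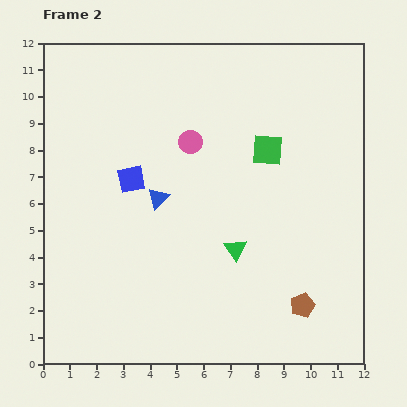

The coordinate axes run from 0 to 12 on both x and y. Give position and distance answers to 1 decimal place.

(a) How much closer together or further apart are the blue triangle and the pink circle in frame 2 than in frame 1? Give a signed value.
-1.6

Distance in frame 1: 4.0. Distance in frame 2: 2.4.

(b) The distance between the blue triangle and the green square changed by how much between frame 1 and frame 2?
-0.4

Distance in frame 1: 4.9. Distance in frame 2: 4.5.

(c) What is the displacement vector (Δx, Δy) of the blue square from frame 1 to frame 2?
(1.6, 1.8)

The blue square was at (1.7, 5.1) in frame 1 and (3.3, 6.9) in frame 2.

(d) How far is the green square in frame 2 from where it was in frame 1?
3.1

The green square moved from (5.9, 9.9) to (8.4, 8.0), a distance of √(2.5² + 1.9²) ≈ 3.1.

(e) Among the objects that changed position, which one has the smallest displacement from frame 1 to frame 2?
the brown pentagon

(moved 1.5)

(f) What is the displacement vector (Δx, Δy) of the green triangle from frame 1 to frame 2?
(1.4, 2.0)

The green triangle was at (5.8, 2.3) in frame 1 and (7.2, 4.3) in frame 2.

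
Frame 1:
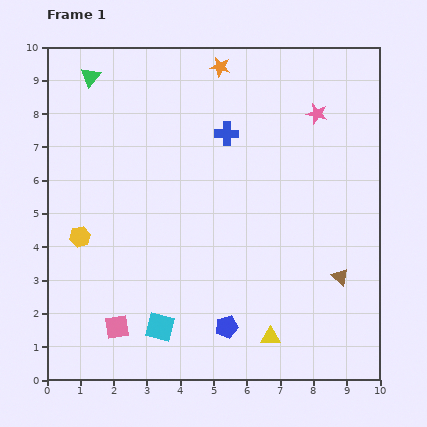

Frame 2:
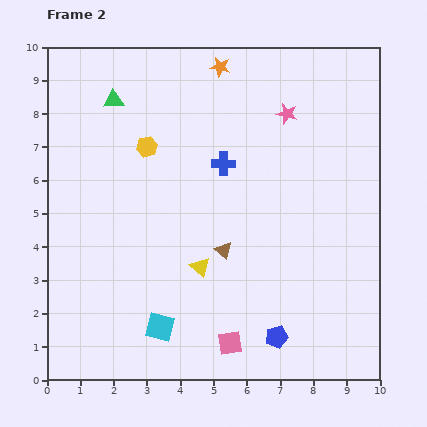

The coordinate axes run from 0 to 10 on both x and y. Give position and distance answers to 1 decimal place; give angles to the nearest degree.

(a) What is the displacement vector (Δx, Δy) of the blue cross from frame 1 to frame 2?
(-0.1, -0.9)

The blue cross was at (5.4, 7.4) in frame 1 and (5.3, 6.5) in frame 2.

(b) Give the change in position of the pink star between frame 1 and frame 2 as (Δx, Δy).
(-0.9, 0.0)

The pink star was at (8.1, 8.0) in frame 1 and (7.2, 8.0) in frame 2.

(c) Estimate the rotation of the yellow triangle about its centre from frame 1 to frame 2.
44° clockwise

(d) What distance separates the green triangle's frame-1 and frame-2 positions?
1.0

The green triangle moved from (1.3, 9.1) to (2.0, 8.4), a distance of √(0.7² + 0.7²) ≈ 1.0.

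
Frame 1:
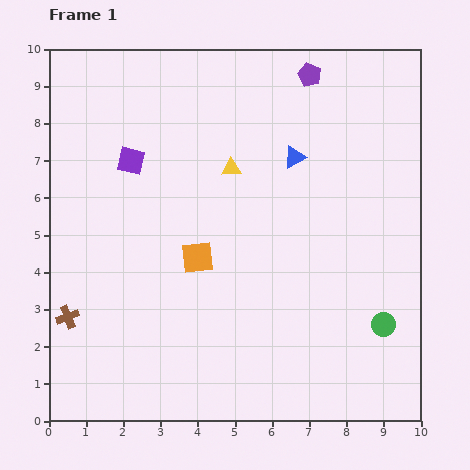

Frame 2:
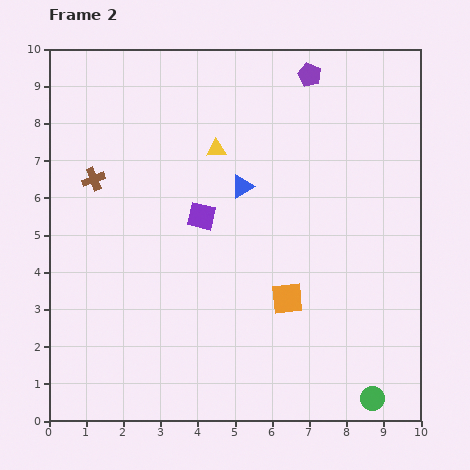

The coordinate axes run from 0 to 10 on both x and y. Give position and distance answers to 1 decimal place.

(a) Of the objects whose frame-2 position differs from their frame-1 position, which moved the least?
the yellow triangle

(moved 0.6)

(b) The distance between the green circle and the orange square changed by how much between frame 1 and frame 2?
-1.8

Distance in frame 1: 5.3. Distance in frame 2: 3.5.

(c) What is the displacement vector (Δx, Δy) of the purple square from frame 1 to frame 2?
(1.9, -1.5)

The purple square was at (2.2, 7.0) in frame 1 and (4.1, 5.5) in frame 2.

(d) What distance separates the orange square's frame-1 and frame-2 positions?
2.6

The orange square moved from (4.0, 4.4) to (6.4, 3.3), a distance of √(2.4² + 1.1²) ≈ 2.6.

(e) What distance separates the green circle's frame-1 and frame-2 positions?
2.0

The green circle moved from (9.0, 2.6) to (8.7, 0.6), a distance of √(0.3² + 2.0²) ≈ 2.0.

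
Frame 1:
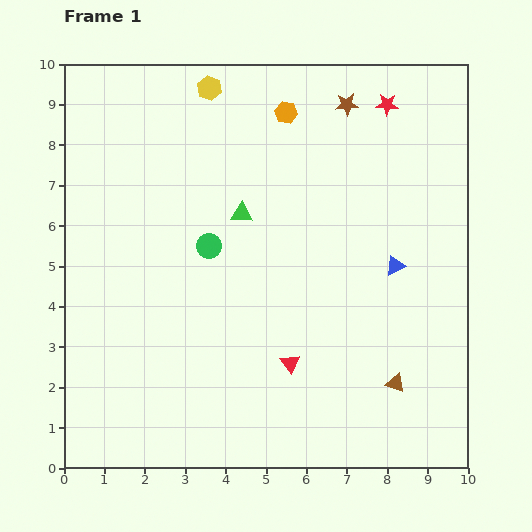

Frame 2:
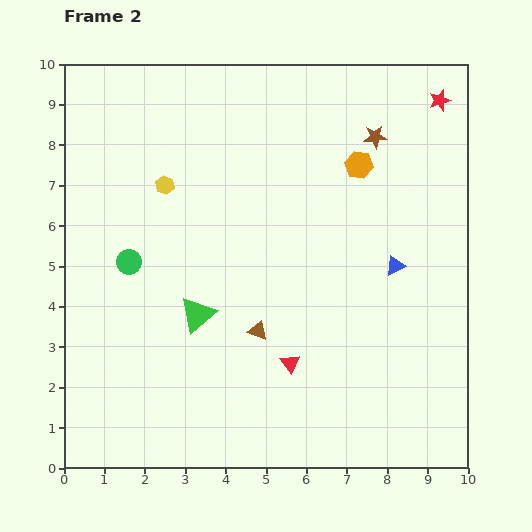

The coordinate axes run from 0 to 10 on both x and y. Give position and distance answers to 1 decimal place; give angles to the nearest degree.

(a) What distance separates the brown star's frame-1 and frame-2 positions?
1.1

The brown star moved from (7.0, 9.0) to (7.7, 8.2), a distance of √(0.7² + 0.8²) ≈ 1.1.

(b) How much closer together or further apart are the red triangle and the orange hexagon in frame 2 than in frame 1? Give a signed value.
-1.0

Distance in frame 1: 6.2. Distance in frame 2: 5.2.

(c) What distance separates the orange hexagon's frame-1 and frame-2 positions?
2.2

The orange hexagon moved from (5.5, 8.8) to (7.3, 7.5), a distance of √(1.8² + 1.3²) ≈ 2.2.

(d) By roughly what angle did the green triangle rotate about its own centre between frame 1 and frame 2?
43° counter-clockwise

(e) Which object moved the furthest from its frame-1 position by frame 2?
the brown triangle

(moved 3.6; next 2.7)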